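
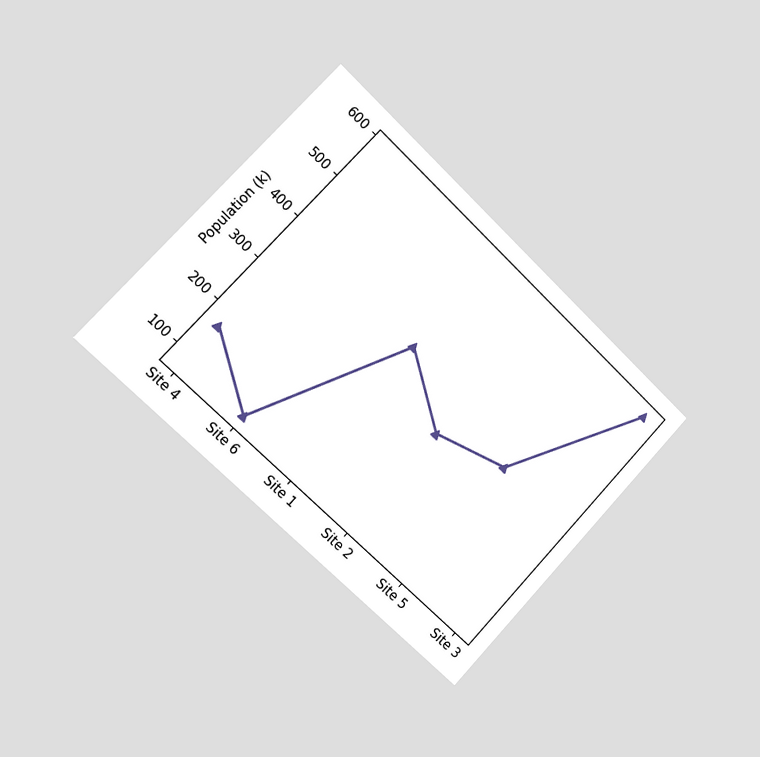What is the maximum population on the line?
The chart is tilted about 43° clockwise and viewed slightly from the left. The highest point is at Site 3, and reading across to the y-axis gives 588k.

588k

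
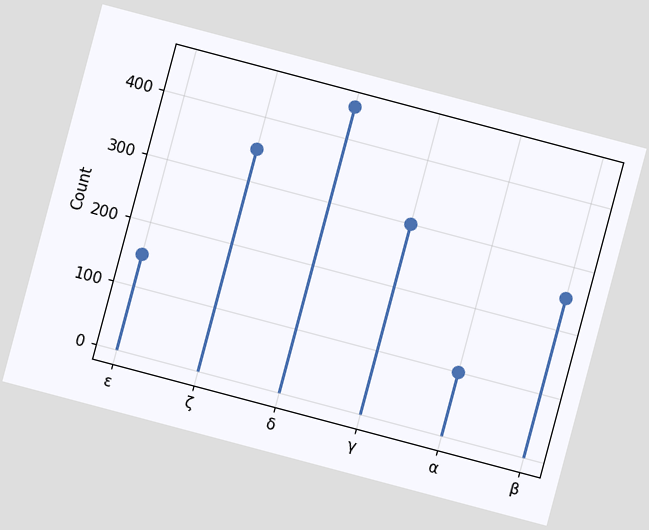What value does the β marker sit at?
The chart is tilted about 15° clockwise. The β marker sits at 250.

250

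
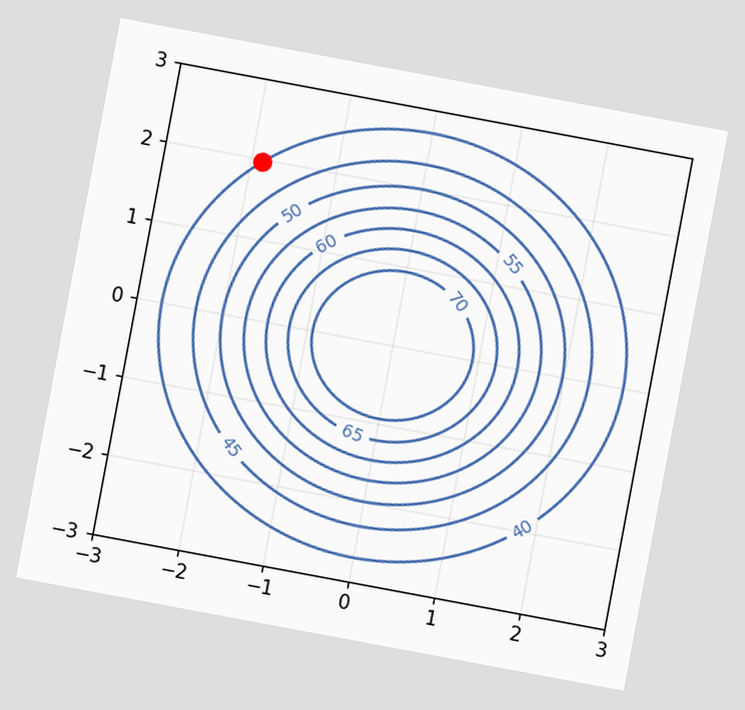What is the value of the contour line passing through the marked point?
40

The chart is tilted about 11° clockwise. The marked point sits on the contour labelled 40.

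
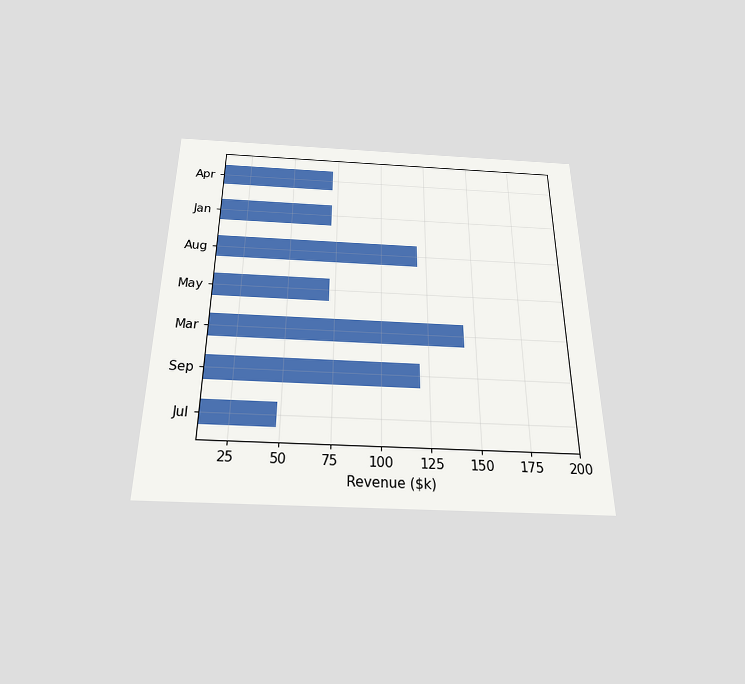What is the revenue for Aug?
$120k

The chart is viewed slightly from below. Reading along the chart's x-axis, the Aug bar reaches $120k.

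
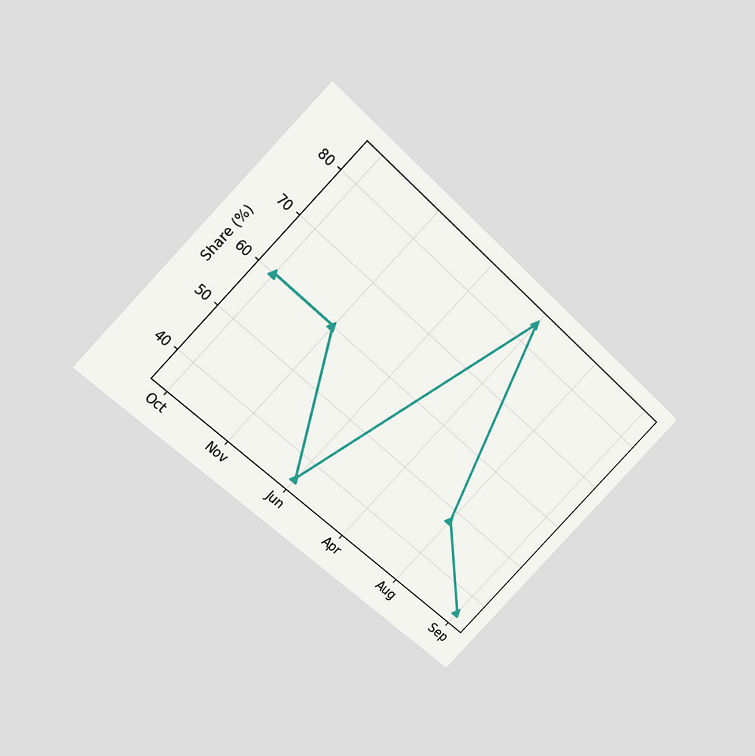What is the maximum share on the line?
The chart is tilted about 44° clockwise and viewed slightly from above. The highest point is at Apr, and reading across to the y-axis gives 84%.

84%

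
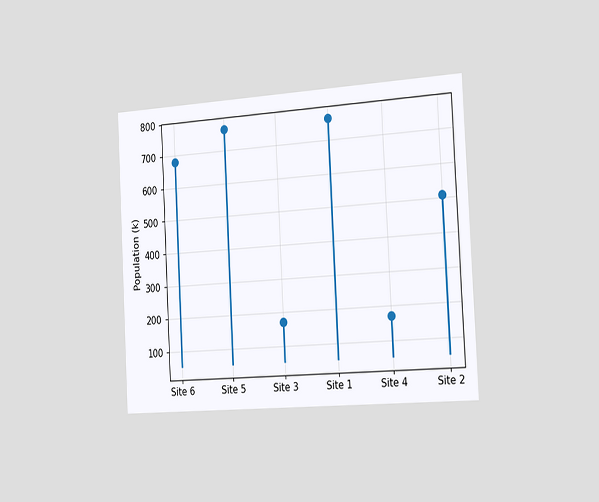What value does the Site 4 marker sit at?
The chart is tilted about 3° counter-clockwise and viewed slightly from the right. The Site 4 marker sits at 170k.

170k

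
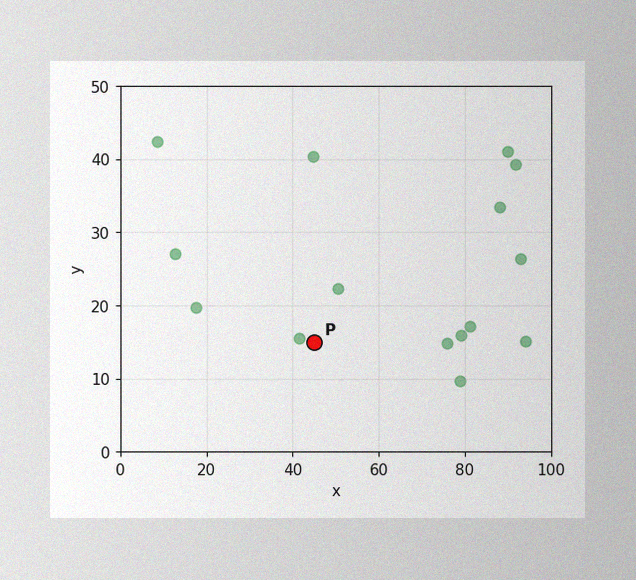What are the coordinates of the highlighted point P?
The image has some photo noise and uneven lighting. Following the gridlines from P to each axis, P sits at (45, 15).

(45, 15)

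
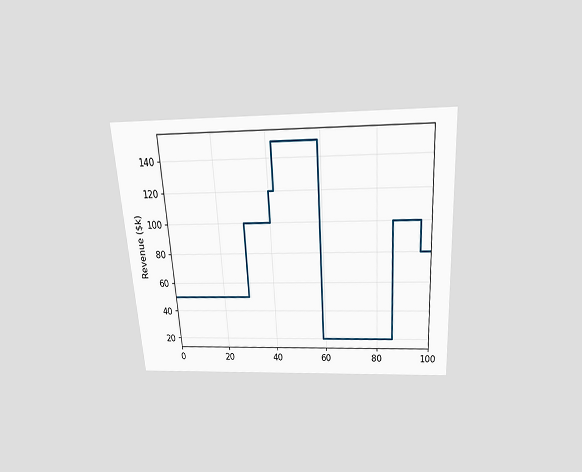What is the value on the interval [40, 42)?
$120k

The chart is tilted about 4° counter-clockwise and viewed slightly from above. On [40, 42) the step sits at $120k.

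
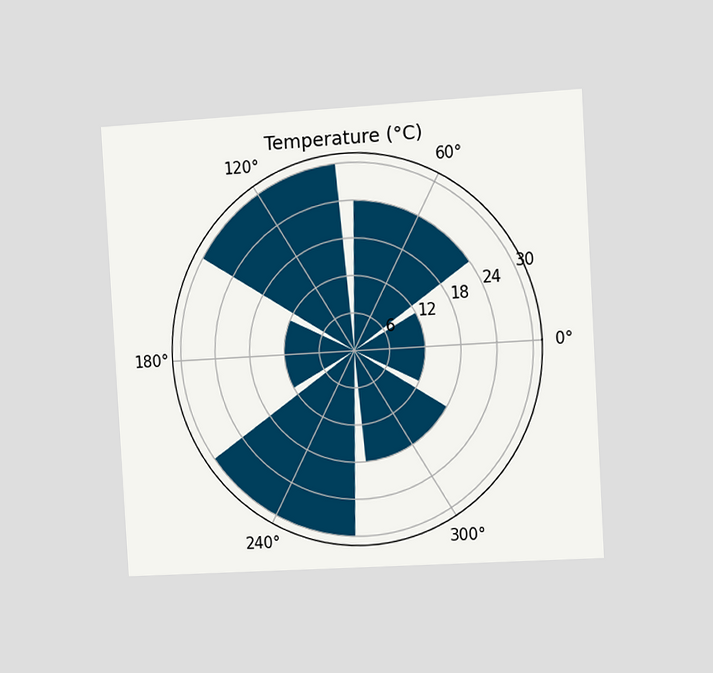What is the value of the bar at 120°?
The chart is tilted about 3° counter-clockwise and viewed at a slight angle. The bar at 120° reaches 30°C on the radial axis.

30°C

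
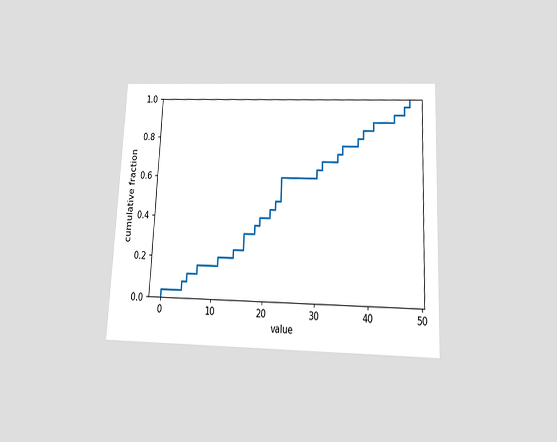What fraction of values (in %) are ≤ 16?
32%

The chart is tilted about 3° clockwise and viewed slightly from below. At x=16 the ECDF step is at 32%.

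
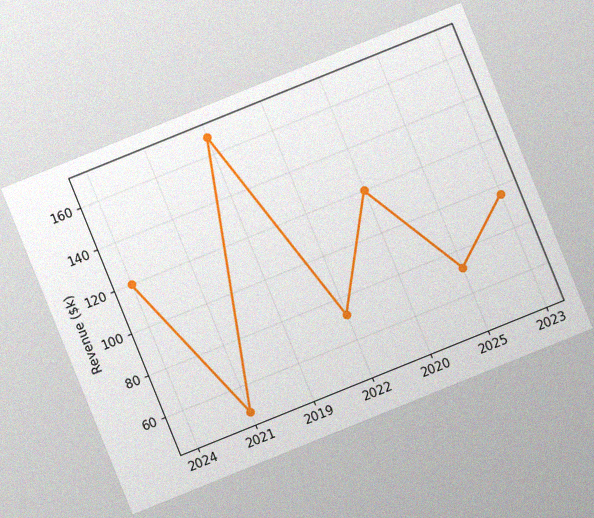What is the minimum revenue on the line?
The chart is tilted about 22° counter-clockwise, with some photo noise. The lowest point is at 2021, and reading across to the y-axis gives $48k.

$48k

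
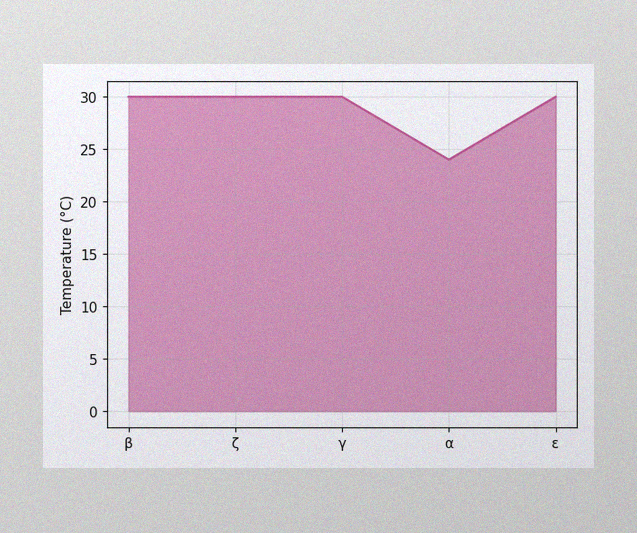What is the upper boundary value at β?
The image has some photo noise and uneven lighting. At β the upper boundary is at 30°C.

30°C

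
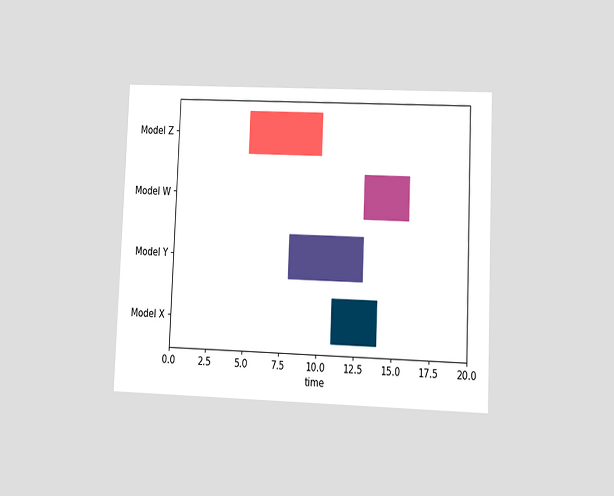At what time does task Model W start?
13

The chart is tilted about 2° clockwise and viewed at a slight angle. The Model W bar begins at t=13.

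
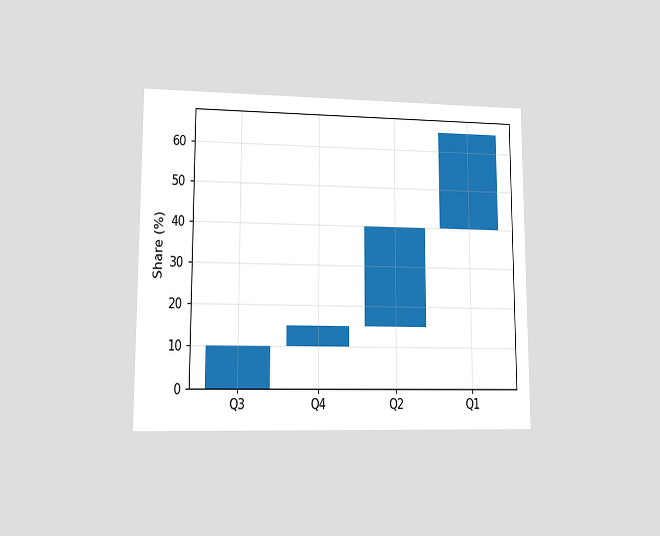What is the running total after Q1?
65%

The chart is viewed at a slight angle. After Q1 the running total reaches 65%.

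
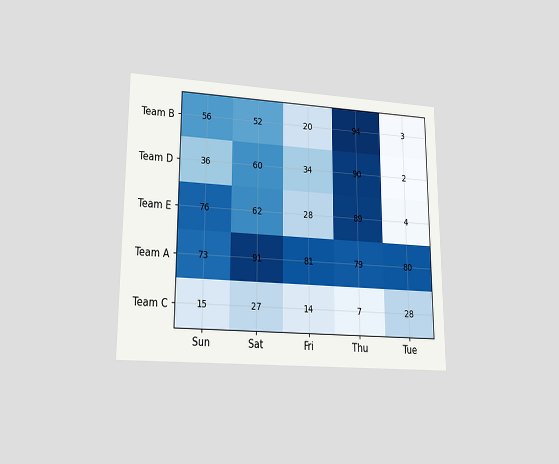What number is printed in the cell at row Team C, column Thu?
7

The chart is viewed at a slight angle. The (Team C, Thu) cell reads 7.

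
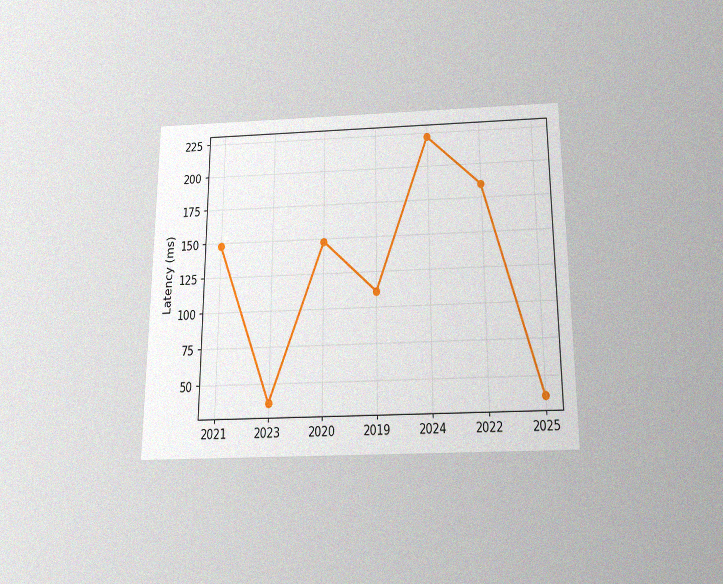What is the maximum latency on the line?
The chart is viewed slightly from below, with some photo noise. The highest point is at 2024, and reading across to the y-axis gives 222ms.

222ms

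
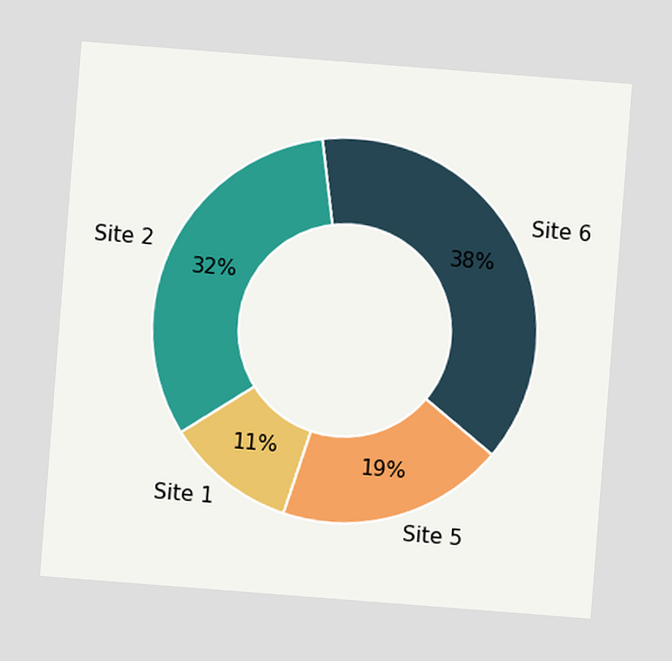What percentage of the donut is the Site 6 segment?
38%

The chart is tilted about 4° clockwise. The Site 6 segment takes up 38% of the ring.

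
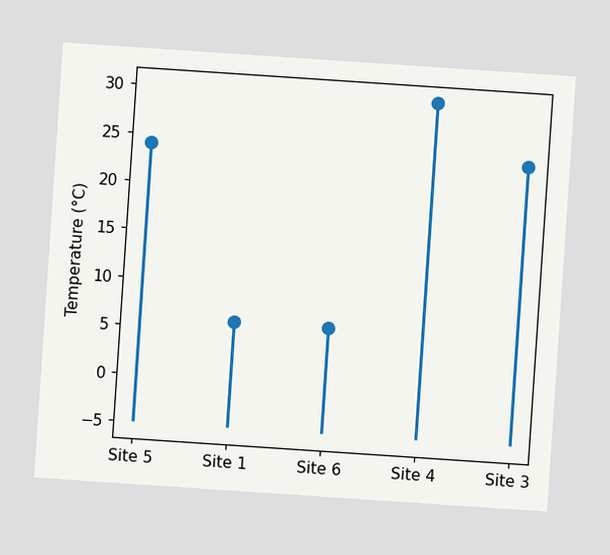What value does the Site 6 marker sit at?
The chart is tilted about 4° clockwise. The Site 6 marker sits at 6°C.

6°C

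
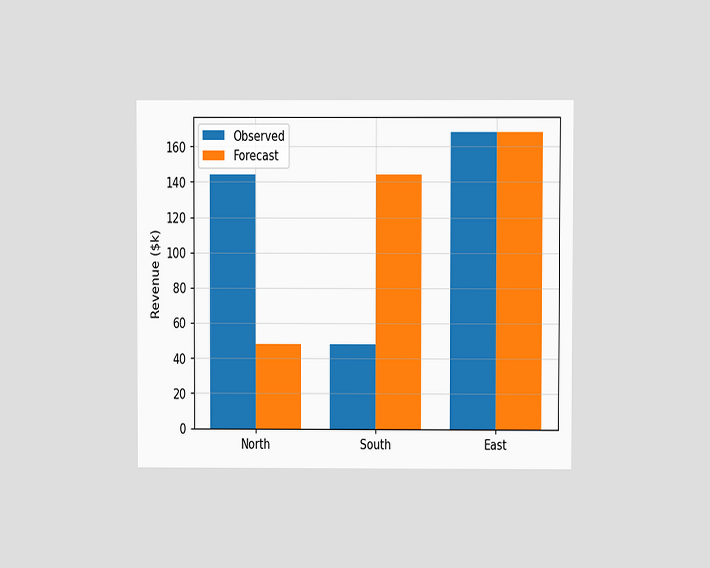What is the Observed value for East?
$168k

The chart is viewed at a slight angle. The Observed bar at East reaches $168k on the y-axis.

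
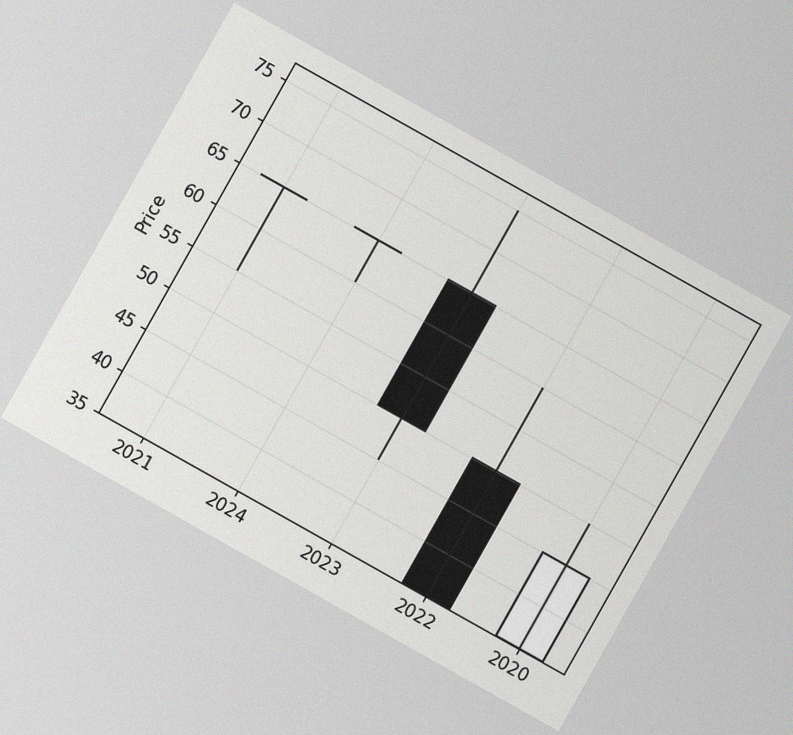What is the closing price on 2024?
The chart is tilted about 29° clockwise, with some photo noise. The 2024 candle closes at 65.

65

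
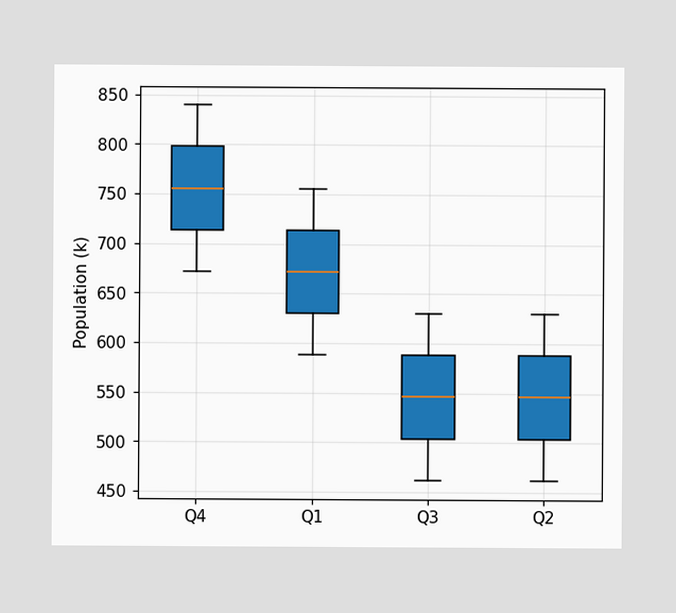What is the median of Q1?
672k

The median line in the Q1 box sits at 672k.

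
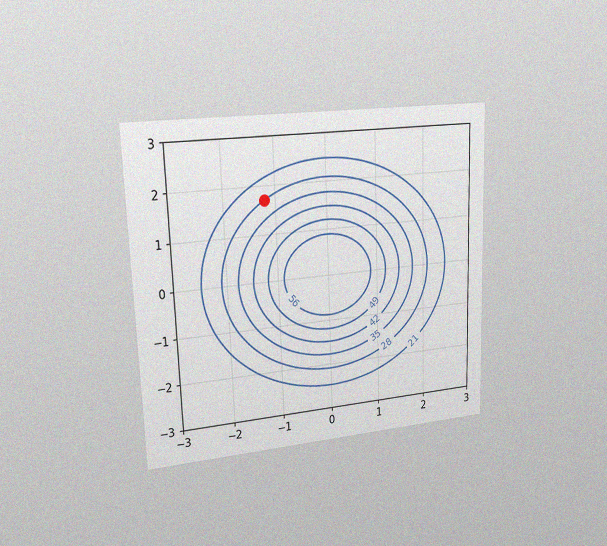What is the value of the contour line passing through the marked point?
The chart is viewed slightly from the left, with some photo noise. The marked point sits on the contour labelled 28.

28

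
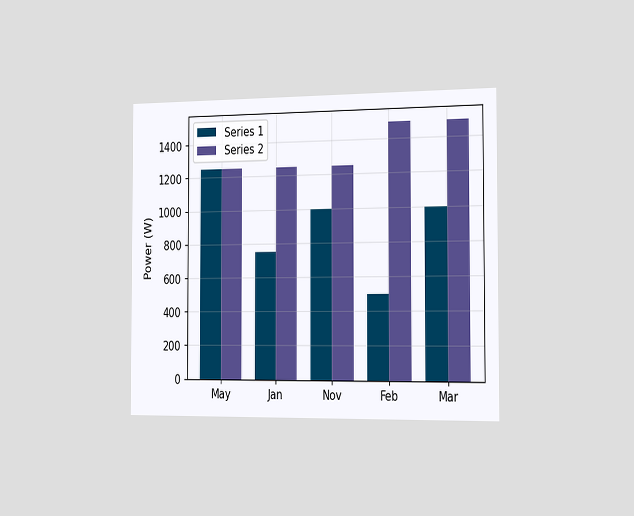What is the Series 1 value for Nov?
1000W

The chart is viewed slightly from the right. The Series 1 bar at Nov reaches 1000W on the y-axis.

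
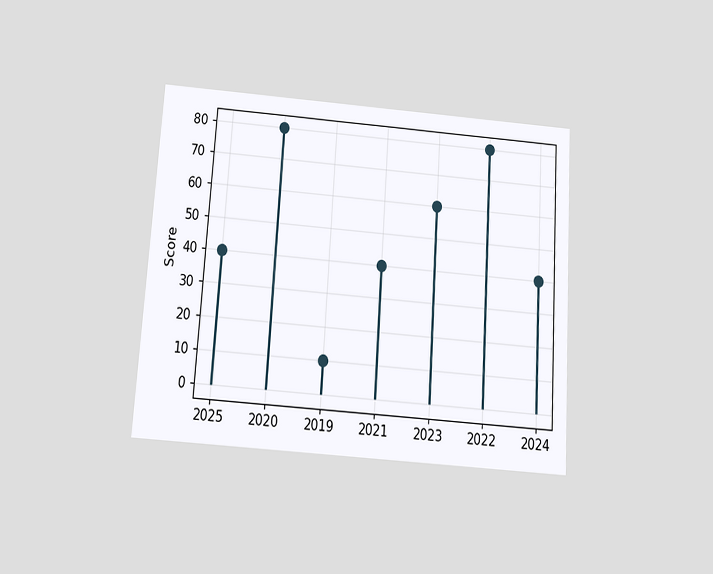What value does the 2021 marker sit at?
The chart is tilted about 4° clockwise and viewed slightly from below. The 2021 marker sits at 40.

40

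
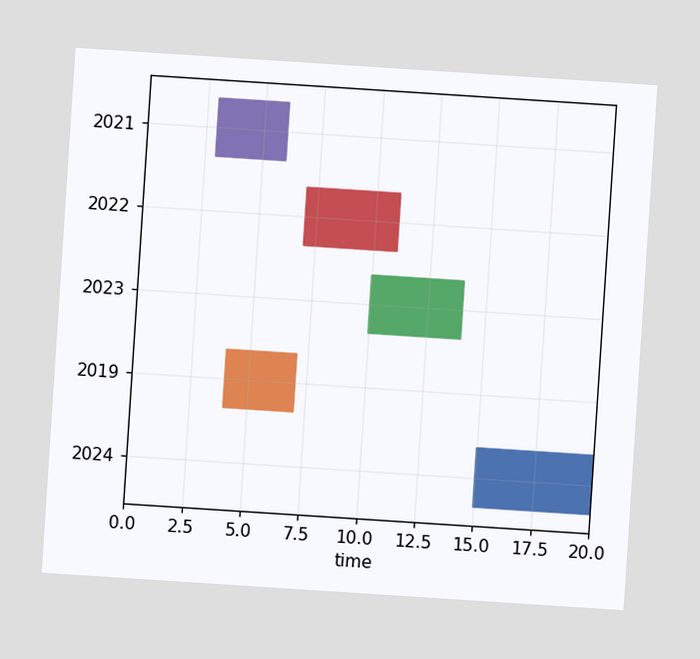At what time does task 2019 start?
4

The chart is tilted about 4° clockwise. The 2019 bar begins at t=4.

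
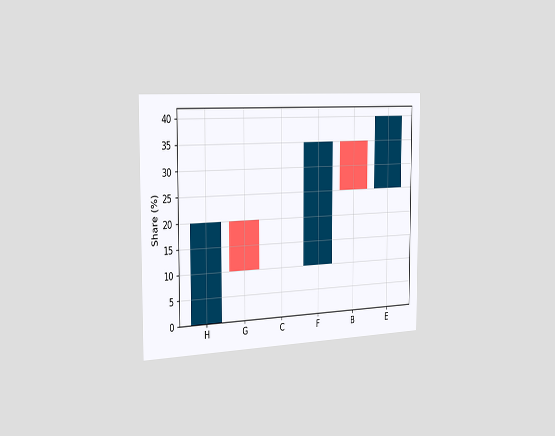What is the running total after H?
20%

The chart is viewed slightly from the left. After H the running total reaches 20%.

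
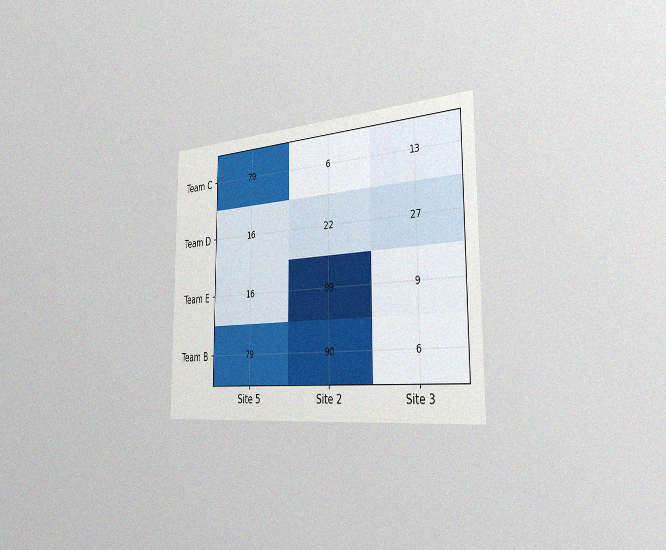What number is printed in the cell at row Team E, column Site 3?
The chart is viewed slightly from the right, with some photo noise. The (Team E, Site 3) cell reads 9.

9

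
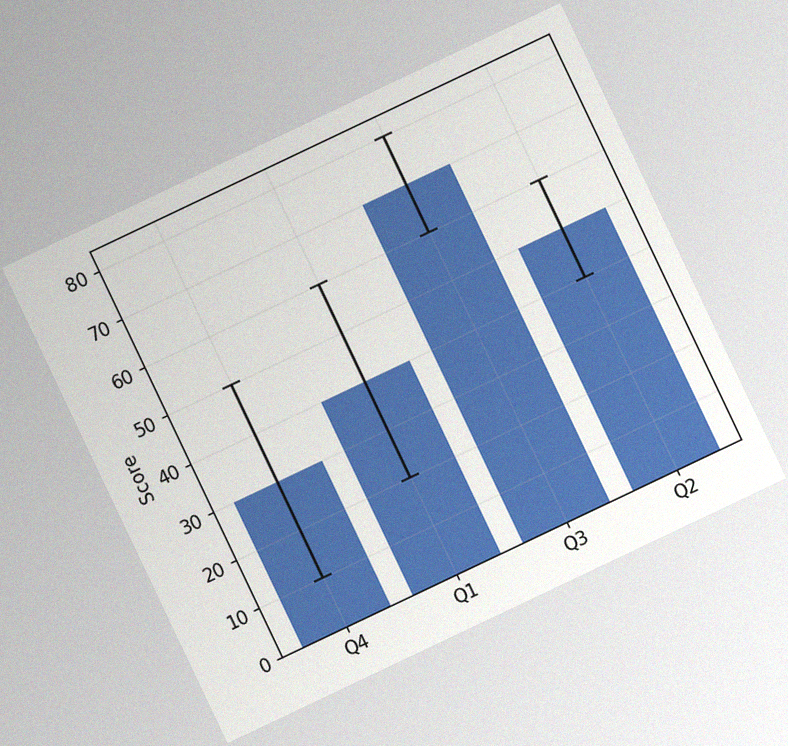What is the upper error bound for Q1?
The chart is tilted about 25° counter-clockwise, with some photo noise. The Q1 bar's upper whisker reaches 60.

60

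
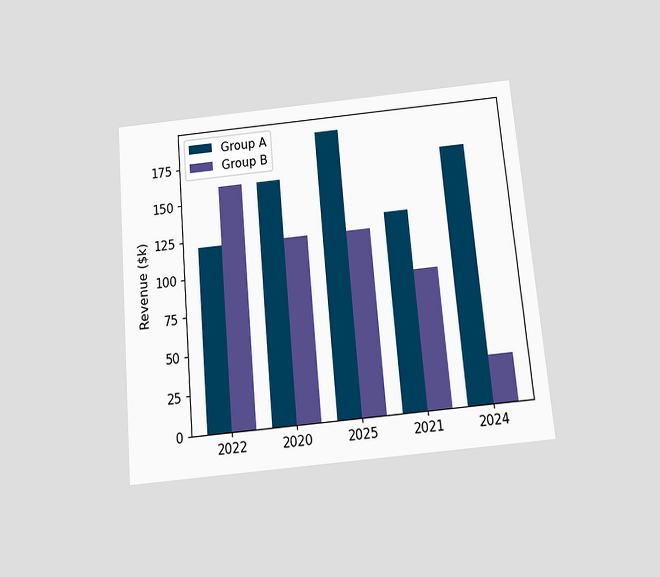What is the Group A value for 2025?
The chart is tilted about 5° counter-clockwise and viewed slightly from below. The Group A bar at 2025 reaches $190k on the y-axis.

$190k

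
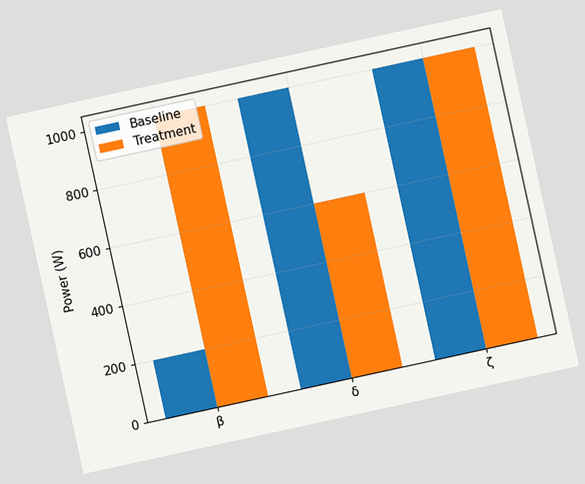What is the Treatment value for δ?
600W

The chart is tilted about 12° counter-clockwise. The Treatment bar at δ reaches 600W on the y-axis.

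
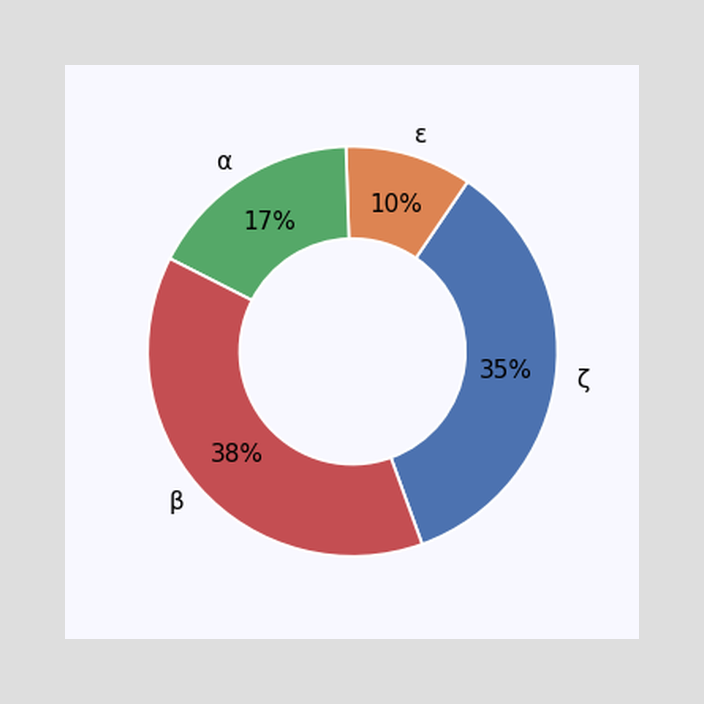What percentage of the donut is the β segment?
38%

The β segment takes up 38% of the ring.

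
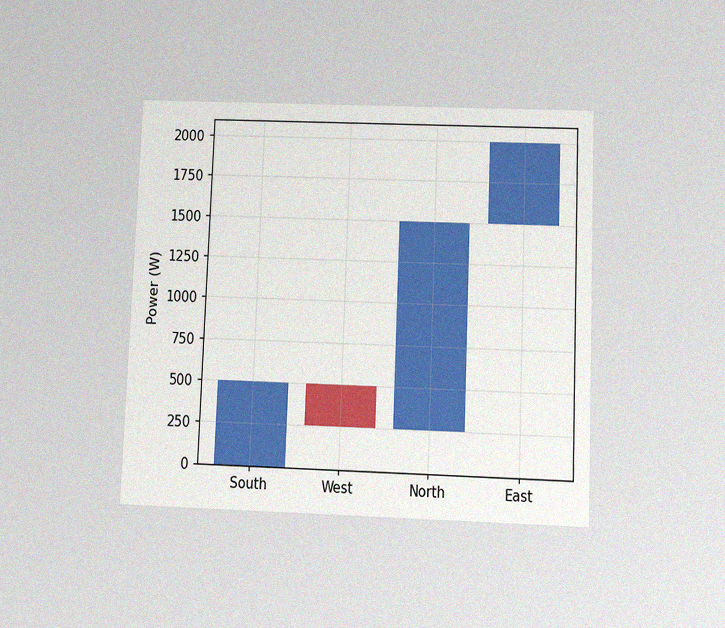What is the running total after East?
2000W

The chart is tilted about 2° clockwise and viewed slightly from below, with some photo noise. After East the running total reaches 2000W.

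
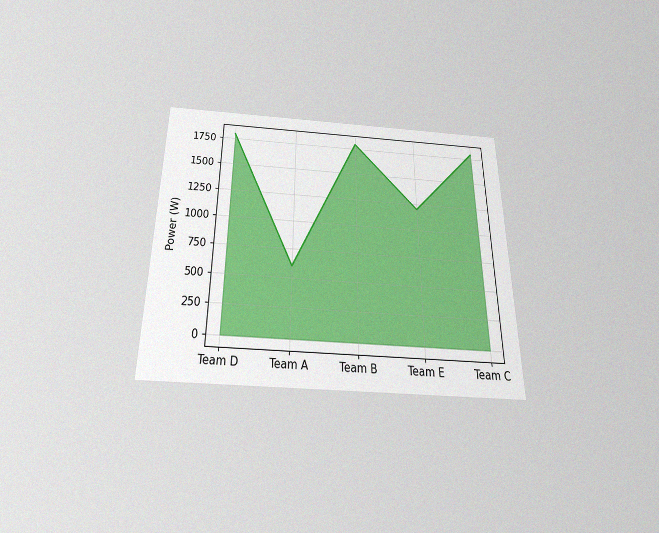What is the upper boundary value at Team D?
The chart is viewed slightly from below, with some photo noise. At Team D the upper boundary is at 1800W.

1800W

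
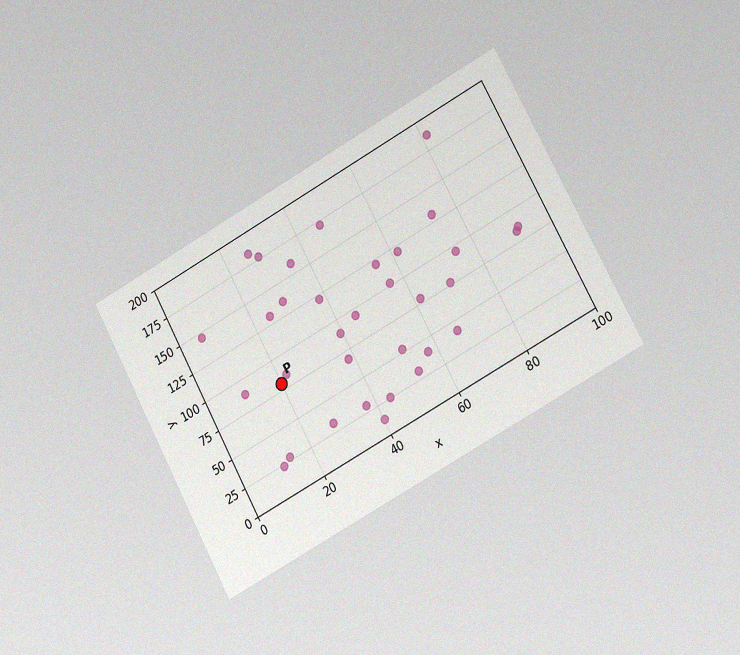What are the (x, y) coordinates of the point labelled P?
(20, 80)

The chart is tilted about 28° counter-clockwise and viewed slightly from the right, with some photo noise. Following the gridlines from P to each axis, P sits at (20, 80).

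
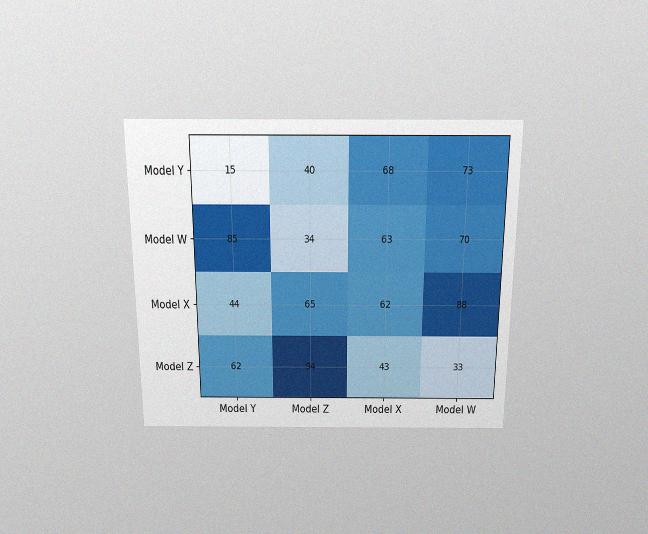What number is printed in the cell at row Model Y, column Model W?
The chart is viewed slightly from above, with some photo noise. The (Model Y, Model W) cell reads 73.

73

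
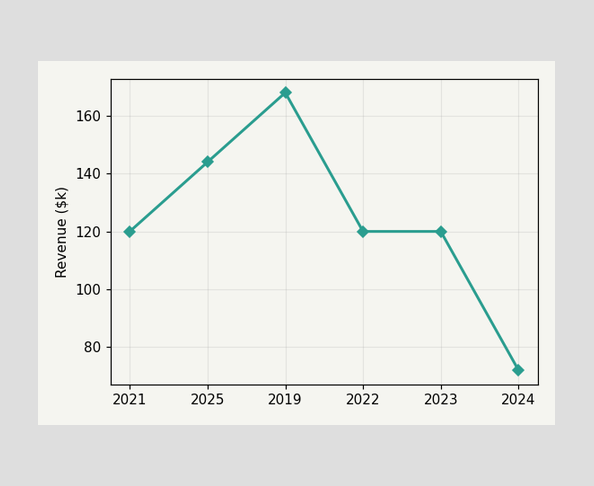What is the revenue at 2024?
$72k

At 2024, the line is at $72k.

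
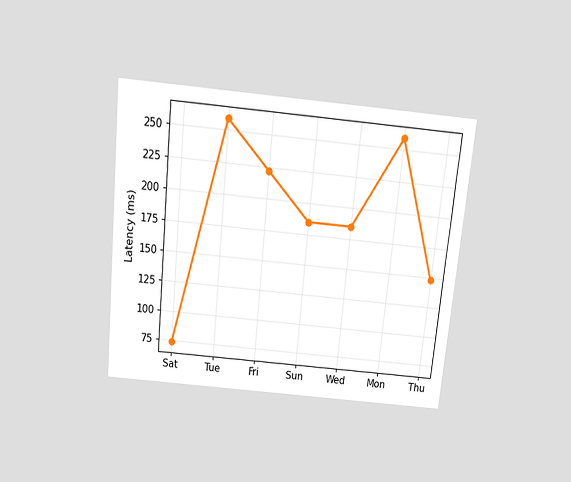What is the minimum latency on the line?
74ms

The chart is tilted about 6° clockwise and viewed slightly from above. The lowest point is at Sat, and reading across to the y-axis gives 74ms.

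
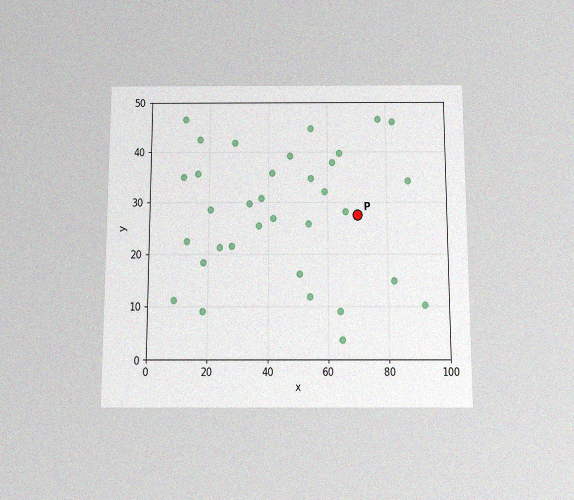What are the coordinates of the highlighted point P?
(70, 27.5)

The chart is viewed slightly from below, with some photo noise. Following the gridlines from P to each axis, P sits at (70, 27.5).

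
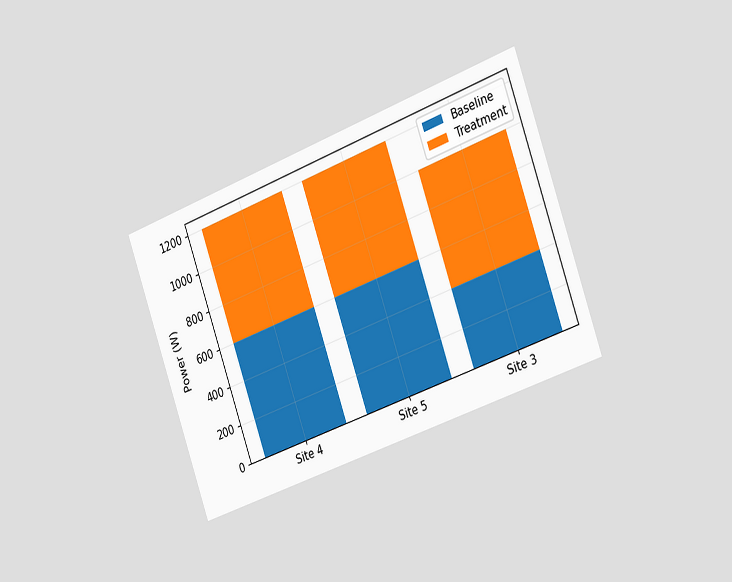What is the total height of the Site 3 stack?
The chart is tilted about 20° counter-clockwise and viewed slightly from the right. The Site 3 stack's top reaches 1000W on the y-axis.

1000W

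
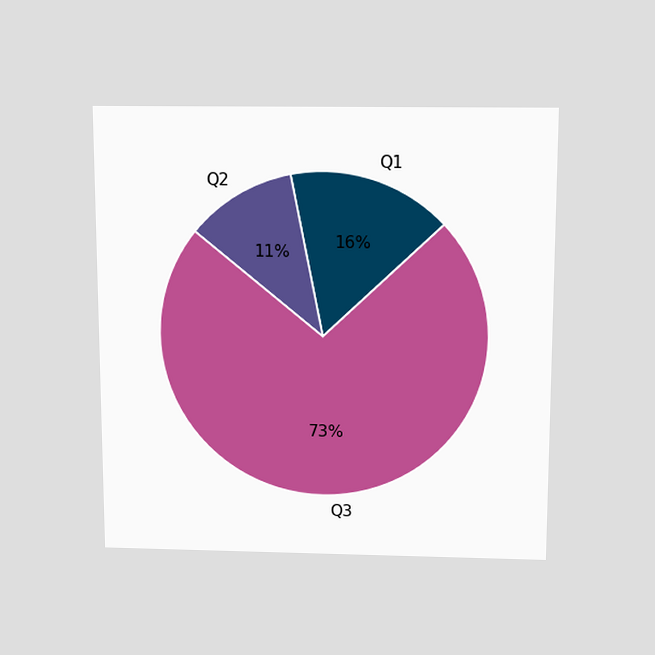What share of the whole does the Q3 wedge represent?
The chart is viewed slightly from above. The Q3 slice takes up 73% of the pie.

73%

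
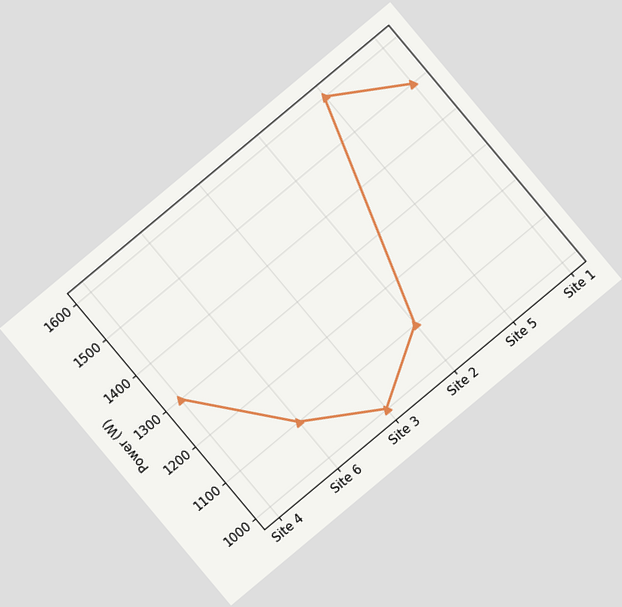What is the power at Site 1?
1500W

The chart is tilted about 40° counter-clockwise. At Site 1, the line is at 1500W.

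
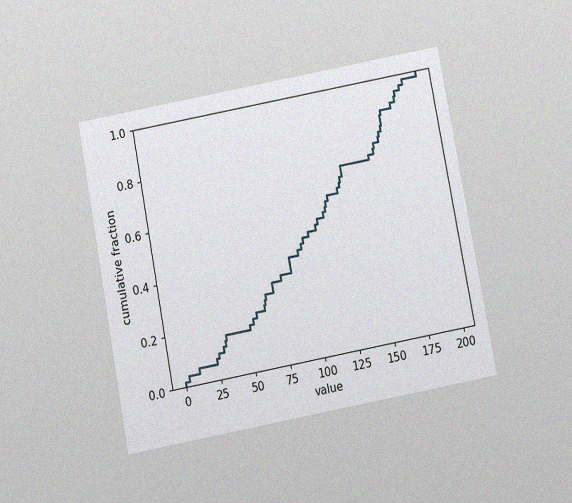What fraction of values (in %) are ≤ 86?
The chart is tilted about 11° counter-clockwise and viewed slightly from below, with some photo noise. At x=86 the ECDF step is at 40%.

40%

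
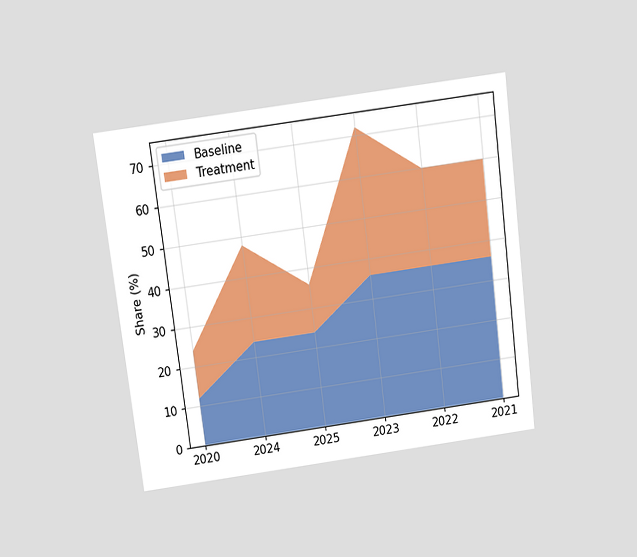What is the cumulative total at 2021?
60%

The chart is tilted about 7° counter-clockwise and viewed slightly from above. The stacked total at 2021 reaches 60%.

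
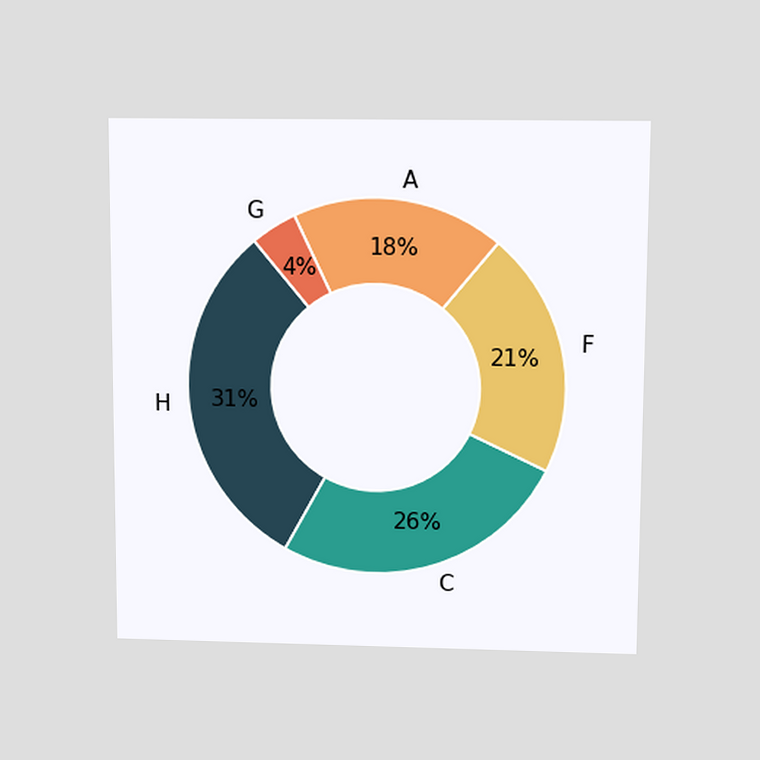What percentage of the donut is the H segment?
31%

The chart is viewed slightly from above. The H segment takes up 31% of the ring.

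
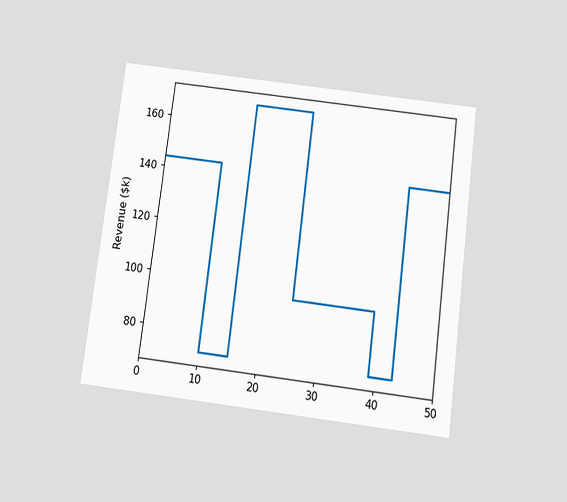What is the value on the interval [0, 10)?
The chart is tilted about 7° clockwise and viewed slightly from below. On [0, 10) the step sits at $144k.

$144k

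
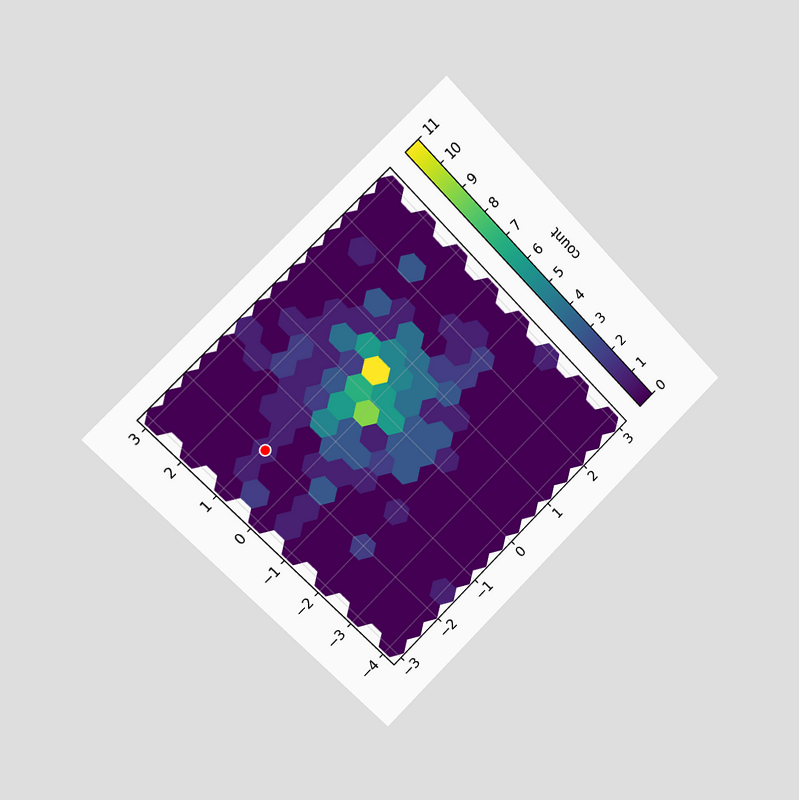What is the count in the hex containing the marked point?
1

The chart is tilted about 44° counter-clockwise and viewed slightly from the left. The marked hex reads 1 on the colorbar.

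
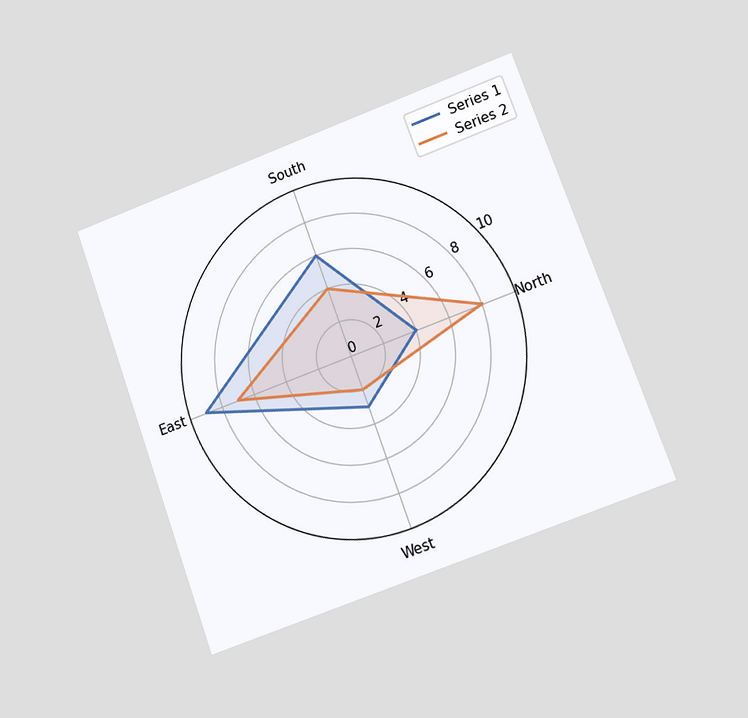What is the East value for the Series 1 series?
The chart is tilted about 20° counter-clockwise and viewed at a slight angle. On the East axis, Series 1 reaches 9.

9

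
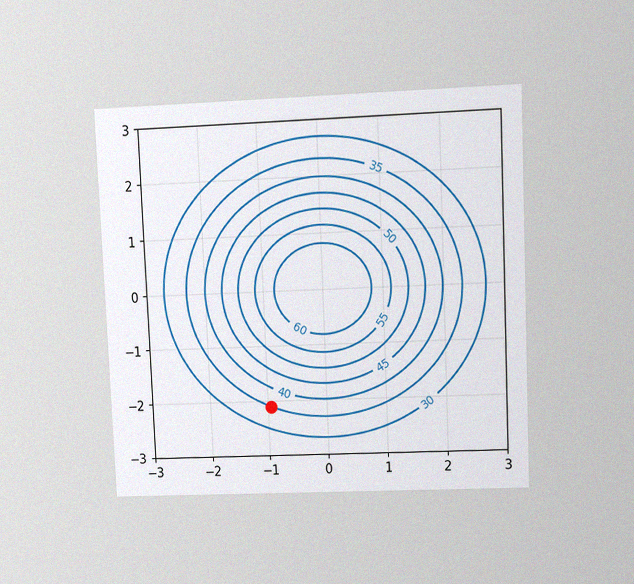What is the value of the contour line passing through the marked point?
The chart is tilted about 2° counter-clockwise and viewed at a slight angle, with some photo noise. The marked point sits on the contour labelled 35.

35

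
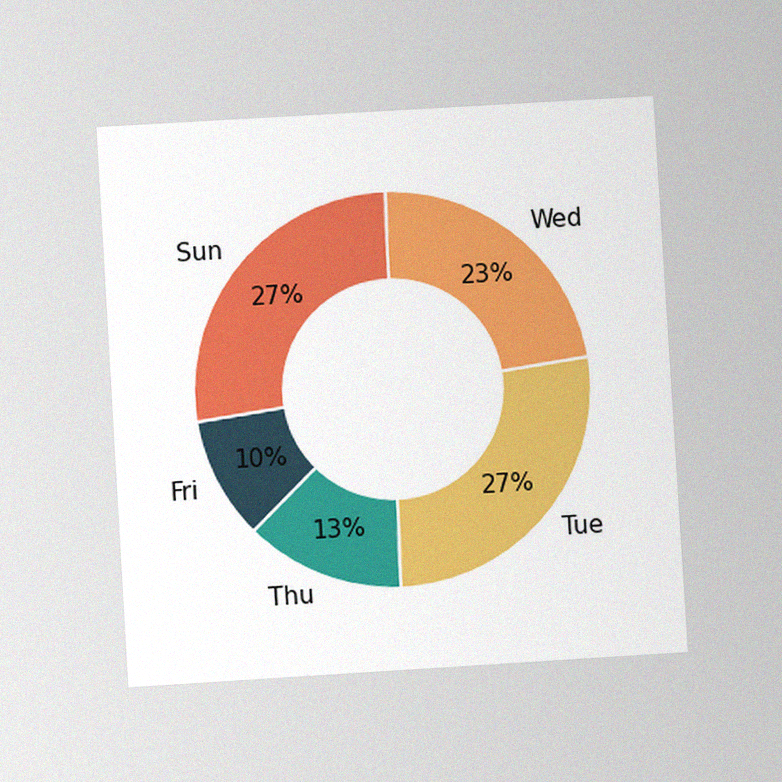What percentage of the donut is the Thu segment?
The chart is tilted about 3° counter-clockwise and viewed at a slight angle, with some photo noise. The Thu segment takes up 13% of the ring.

13%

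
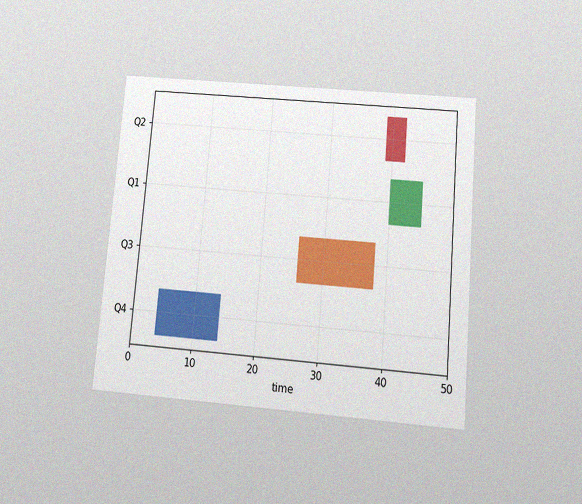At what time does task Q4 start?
4

The chart is tilted about 5° clockwise and viewed slightly from below, with some photo noise. The Q4 bar begins at t=4.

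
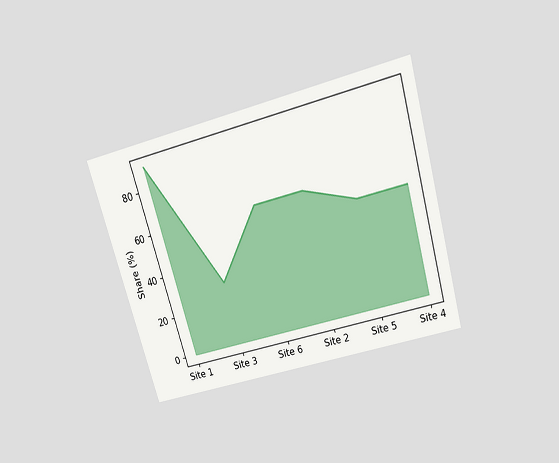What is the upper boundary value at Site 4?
50%

The chart is tilted about 16° counter-clockwise and viewed slightly from above. At Site 4 the upper boundary is at 50%.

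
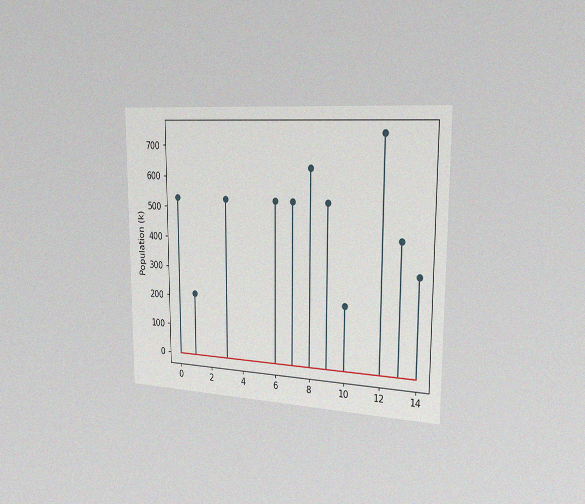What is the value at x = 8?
636k

The chart is viewed slightly from the right, with some photo noise. The stem at x=8 reaches 636k.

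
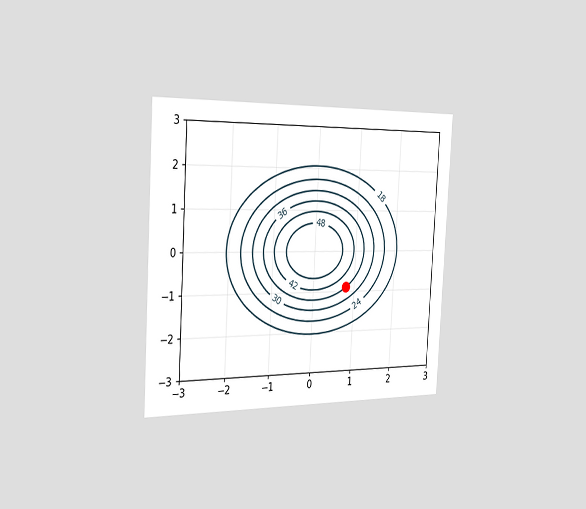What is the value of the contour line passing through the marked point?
36

The chart is tilted about 3° clockwise and viewed slightly from the left. The marked point sits on the contour labelled 36.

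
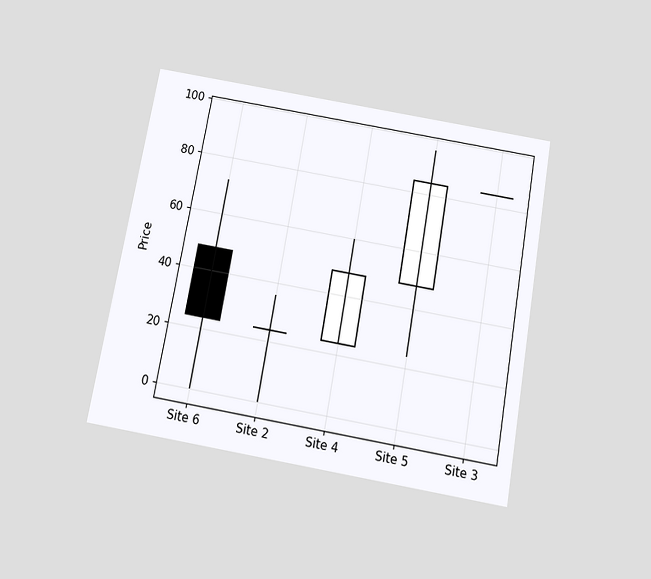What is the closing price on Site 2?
24

The chart is tilted about 10° clockwise and viewed slightly from below. The Site 2 candle closes at 24.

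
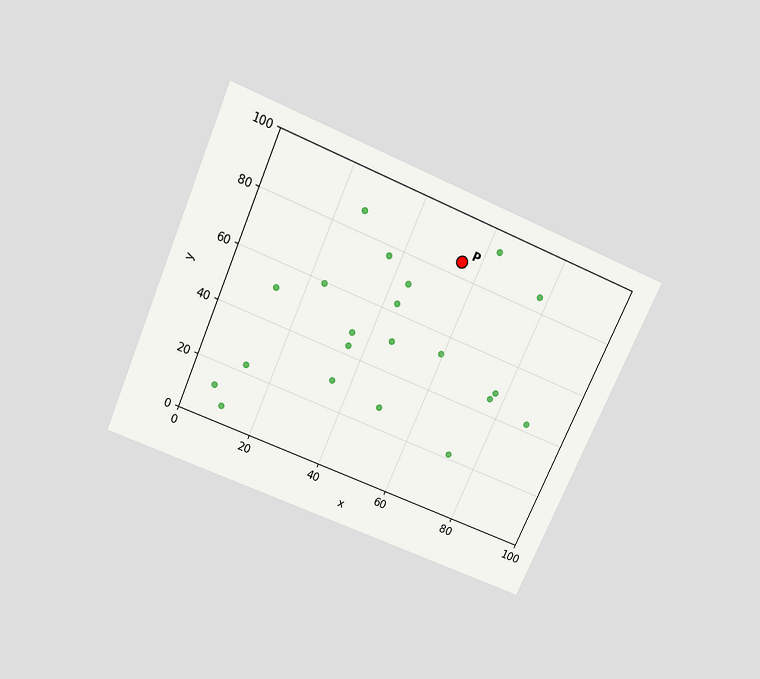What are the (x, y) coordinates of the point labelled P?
(55, 85)

The chart is tilted about 24° clockwise and viewed slightly from above. Following the gridlines from P to each axis, P sits at (55, 85).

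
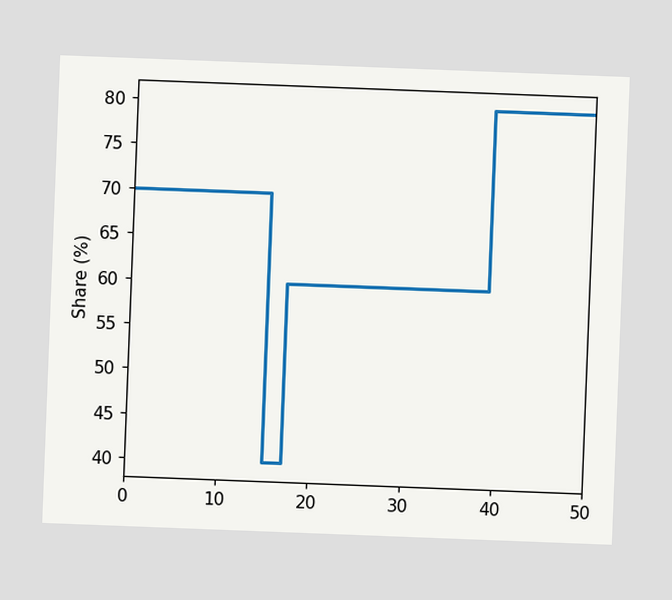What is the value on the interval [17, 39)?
60%

The chart is tilted about 2° clockwise. On [17, 39) the step sits at 60%.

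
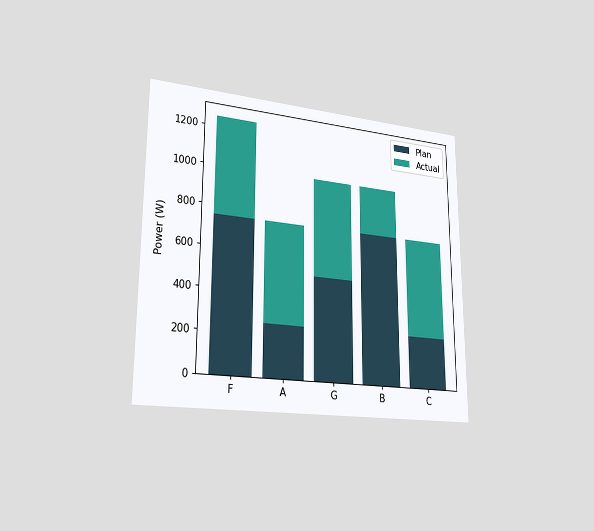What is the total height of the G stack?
1000W

The chart is viewed slightly from the left. The G stack's top reaches 1000W on the y-axis.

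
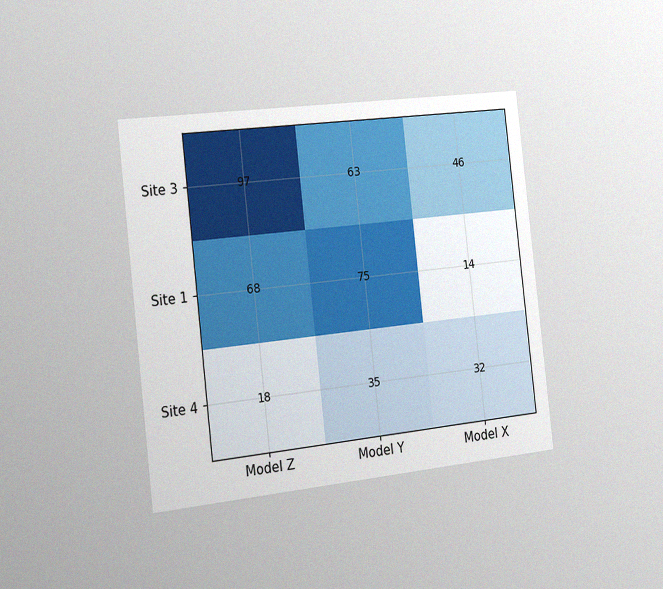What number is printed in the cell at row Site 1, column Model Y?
The chart is tilted about 6° counter-clockwise and viewed slightly from the left, with some photo noise. The (Site 1, Model Y) cell reads 75.

75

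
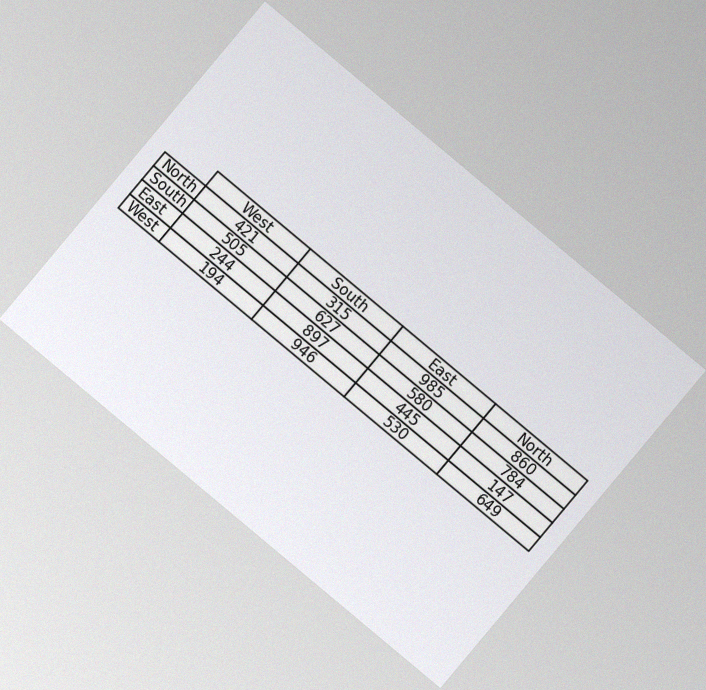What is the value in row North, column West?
The chart is tilted about 40° clockwise, with some photo noise. The (North, West) cell reads 421.

421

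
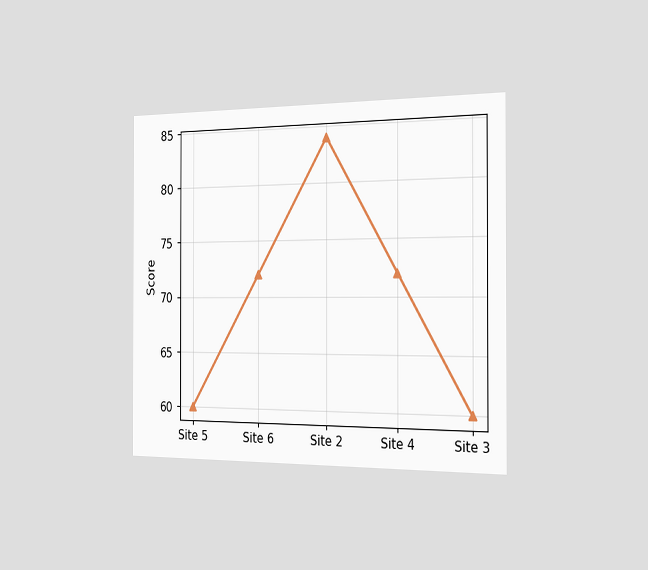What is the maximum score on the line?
The chart is viewed slightly from the right. The highest point is at Site 2, and reading across to the y-axis gives 84.

84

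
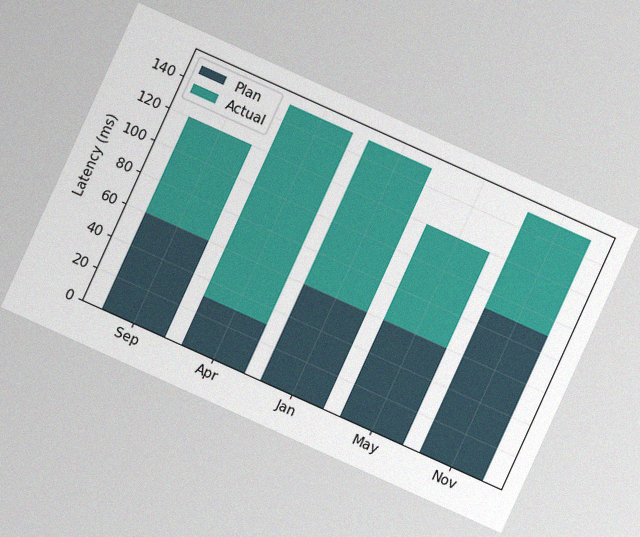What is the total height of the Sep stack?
The chart is tilted about 24° clockwise, with some photo noise. The Sep stack's top reaches 120ms on the y-axis.

120ms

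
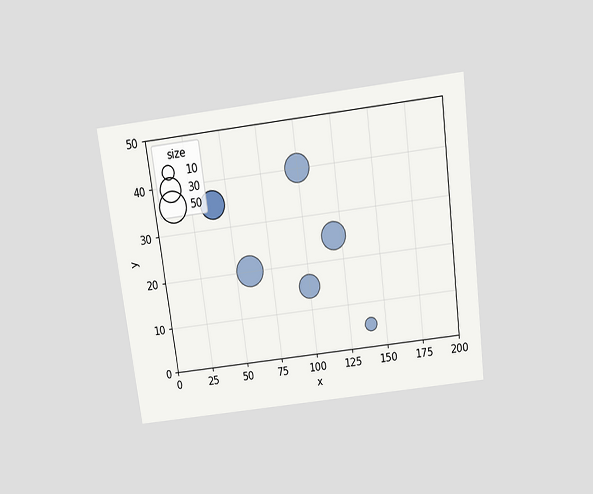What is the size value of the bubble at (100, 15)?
30

The chart is tilted about 7° counter-clockwise and viewed slightly from above. Matching the bubble at (100, 15) against the size legend gives 30.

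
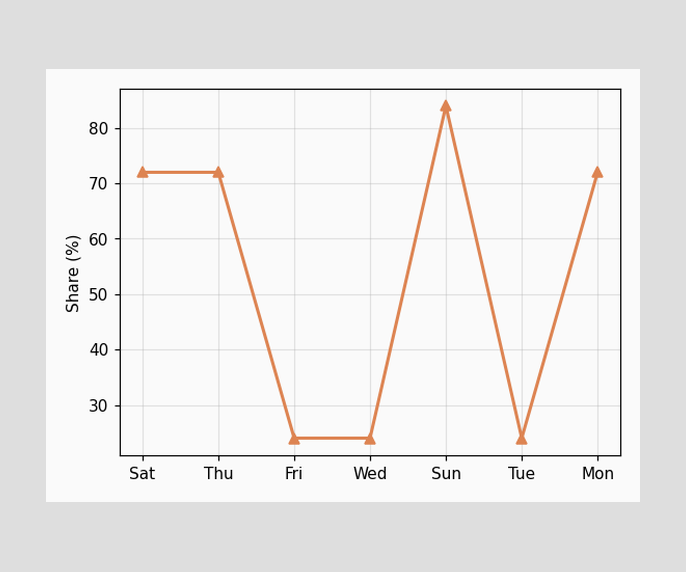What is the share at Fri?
24%

At Fri, the line is at 24%.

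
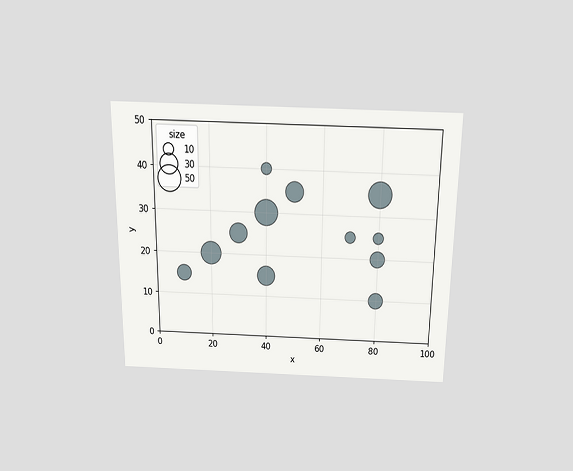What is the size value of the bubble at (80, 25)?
10

The chart is viewed slightly from above. Matching the bubble at (80, 25) against the size legend gives 10.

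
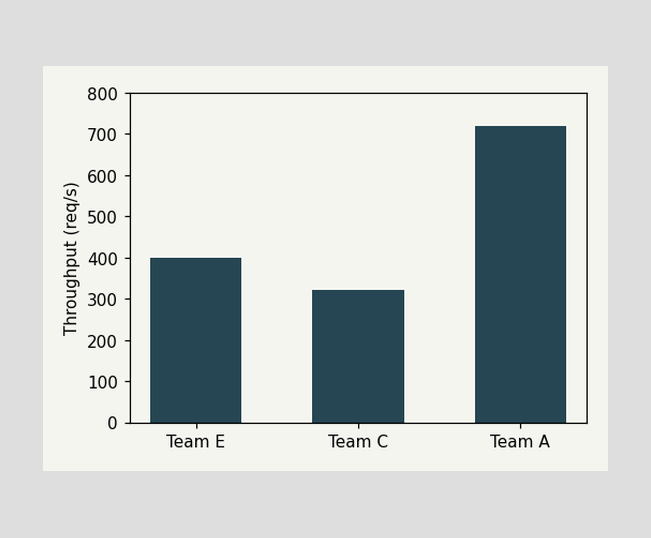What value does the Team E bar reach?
400req/s

Reading along the chart's y-axis, the Team E bar reaches 400req/s.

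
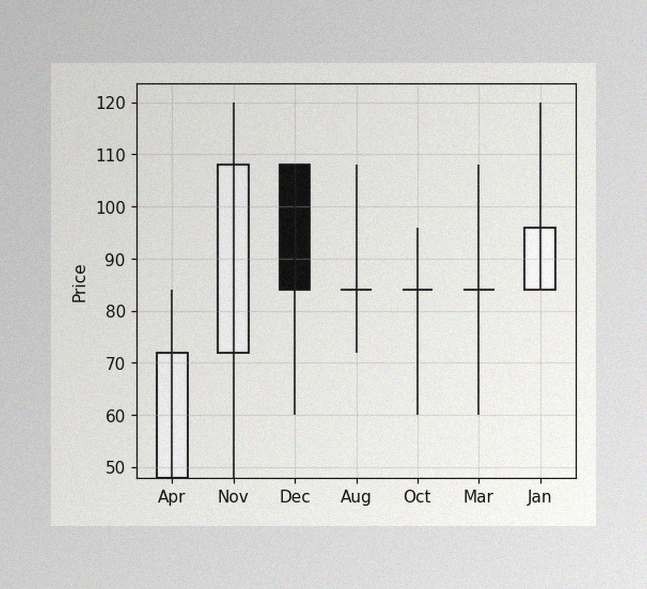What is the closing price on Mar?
84

The image has some photo noise and uneven lighting. The Mar candle closes at 84.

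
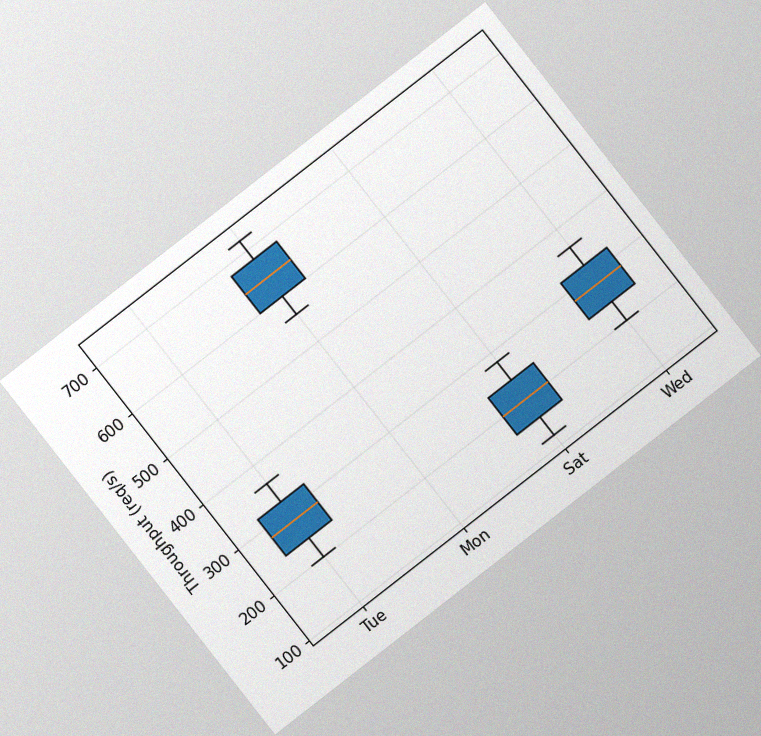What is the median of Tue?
280req/s

The chart is tilted about 38° counter-clockwise, with some photo noise. The median line in the Tue box sits at 280req/s.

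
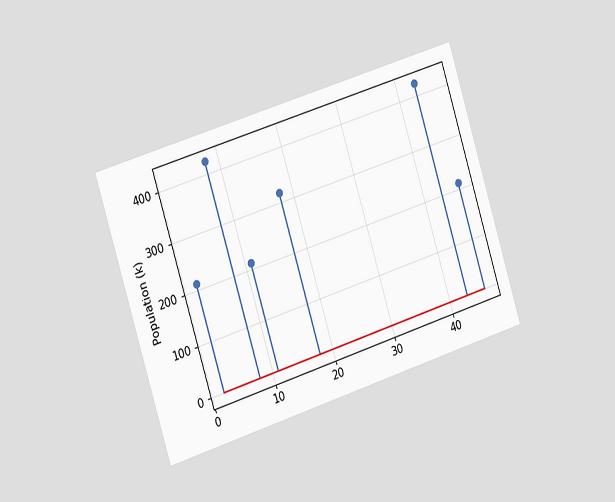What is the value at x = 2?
The chart is tilted about 17° counter-clockwise and viewed slightly from the left. The stem at x=2 reaches 212k.

212k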